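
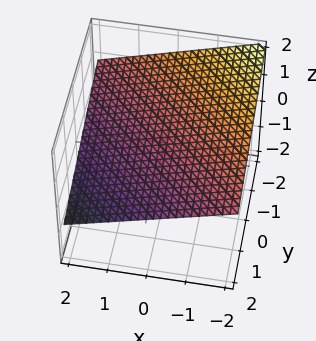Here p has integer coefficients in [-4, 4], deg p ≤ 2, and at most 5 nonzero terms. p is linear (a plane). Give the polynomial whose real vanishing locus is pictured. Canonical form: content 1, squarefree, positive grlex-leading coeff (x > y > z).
x + y + 3*z - 2

1. deg p = 1. Every cross-section is a straight line — this is a plane.
2. Checking where it meets the axes: one x-axis crossing is at x = 2; one y-axis crossing is at y = 2.
3. Solving for integer coefficients yields p as stated.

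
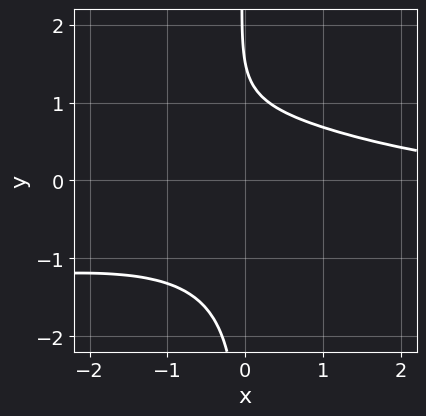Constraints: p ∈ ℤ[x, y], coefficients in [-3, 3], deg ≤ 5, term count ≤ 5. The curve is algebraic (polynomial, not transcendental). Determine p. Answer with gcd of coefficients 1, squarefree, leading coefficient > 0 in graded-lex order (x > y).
3*x*y^3 + x^2*y + 2*y - 3

First, degree: the shape is more complex than any degree-3 curve, so deg p = 4.
Then, from the visible intercepts: it misses every integer gridline on the x-axis.
Finally, fitting integer coefficients to these (and the overall shape) gives p.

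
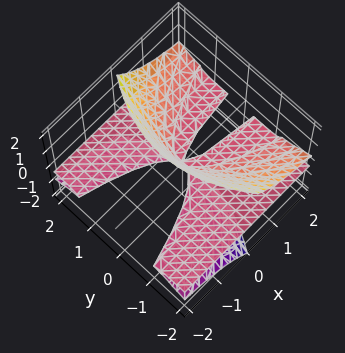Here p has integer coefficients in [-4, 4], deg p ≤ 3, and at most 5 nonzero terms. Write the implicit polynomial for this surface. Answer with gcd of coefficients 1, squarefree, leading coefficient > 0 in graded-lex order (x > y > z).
1. deg p = 3. A generic line meets the surface in up to 3 points.
2. Observable constraints: it crosses the z-axis at the gridline z = 0; every point of the y-axis in the box is on the surface; every point of the x-axis in the box is on the surface.
3. The integer polynomial consistent with all of this is the stated p.

3*x*z^2 - y^2*z + z^3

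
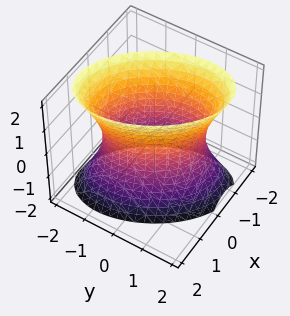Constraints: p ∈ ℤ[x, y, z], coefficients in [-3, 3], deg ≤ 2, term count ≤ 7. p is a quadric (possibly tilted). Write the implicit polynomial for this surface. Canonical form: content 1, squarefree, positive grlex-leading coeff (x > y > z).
First, the degree is 2 — a generic line meets the surface in up to 2 points.
Next, reading off the gridlines: no z-intercept at any integer in the box; among the integer gridlines, it crosses the x-axis at x ∈ {-1, 1}.
Finally, putting this together gives p.

3*x^2 + 2*x*y + 2*y^2 - z^2 - 3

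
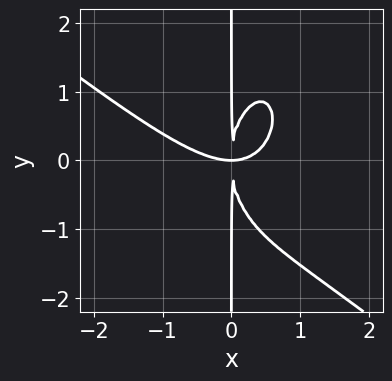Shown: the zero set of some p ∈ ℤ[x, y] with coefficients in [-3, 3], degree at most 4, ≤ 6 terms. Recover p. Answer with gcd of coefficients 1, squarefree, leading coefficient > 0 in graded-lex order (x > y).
First, degree: the shape is more complex than any degree-3 curve, so deg p = 4.
Then, against the integer gridlines: every point of the y-axis in the box is on the curve.
Finally, putting this together gives p.

2*x^4 + 2*x^3*y + x*y^3 - 3*x^2*y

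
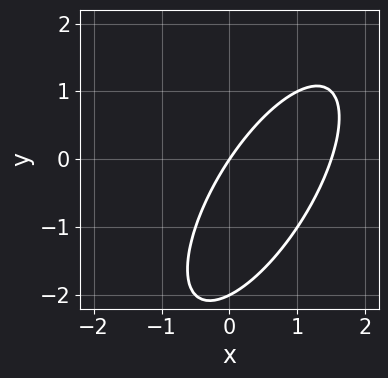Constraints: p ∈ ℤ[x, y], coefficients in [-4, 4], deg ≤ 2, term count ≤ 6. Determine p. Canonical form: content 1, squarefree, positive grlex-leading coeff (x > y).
First, deg p = 2.
Next, against the integer gridlines: the y-axis gridline crossings are at y ∈ {-2, 0}; one x-axis crossing is at x = 0.
Finally, solving for integer coefficients yields p as stated.

2*x^2 - 2*x*y + y^2 - 3*x + 2*y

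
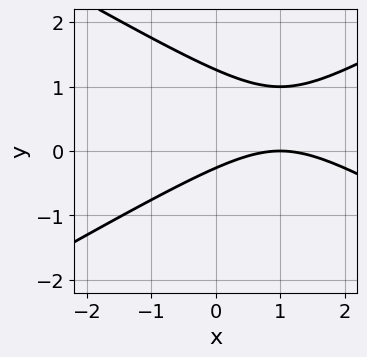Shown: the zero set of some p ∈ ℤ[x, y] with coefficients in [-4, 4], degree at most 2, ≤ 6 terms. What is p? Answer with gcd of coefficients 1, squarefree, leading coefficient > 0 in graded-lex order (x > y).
x^2 - 3*y^2 - 2*x + 3*y + 1

Degree: the shape is more complex than any degree-1 curve, so deg p = 2.
From the visible intercepts: it crosses the x-axis at the gridline x = 1.
Fitting integer coefficients to these (and the overall shape) gives p.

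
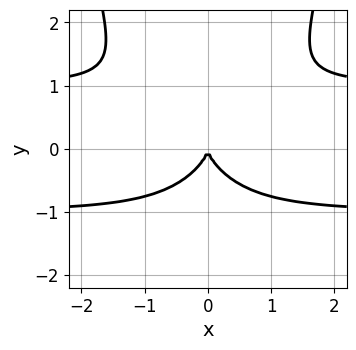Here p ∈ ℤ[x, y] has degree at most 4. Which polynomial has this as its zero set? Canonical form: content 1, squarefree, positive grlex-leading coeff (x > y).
The degree is 4 — no degree-3 curve has this shape.
Symmetries: it's symmetric under x → −x, forcing even powers of x.
Reading off the gridlines: it meets the x-axis at x = 0 (among the integer gridlines); it crosses the y-axis at the gridline y = 0.
The integer polynomial consistent with all of this is the stated p.

x^2*y^2 - y^3 - x^2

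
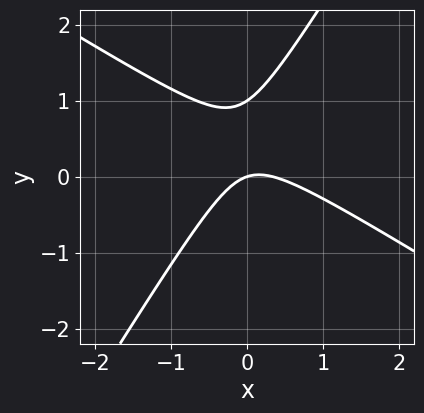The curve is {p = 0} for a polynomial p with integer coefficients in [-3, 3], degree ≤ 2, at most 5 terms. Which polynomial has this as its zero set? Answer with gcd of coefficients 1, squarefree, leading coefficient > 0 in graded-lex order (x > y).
(a) Degree: a generic line meets the curve in up to 2 points, so deg p = 2.
(b) Checking where it meets the axes: the y-axis gridline crossings are at y ∈ {0, 1}; it crosses the x-axis at the gridline x = 0.
(c) Together with the visible shape, these determine p as stated.

3*x^2 + 3*x*y - 3*y^2 - x + 3*y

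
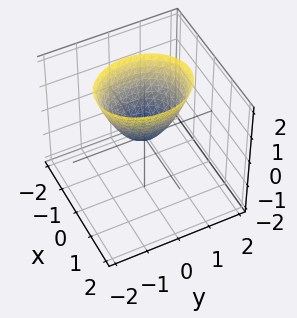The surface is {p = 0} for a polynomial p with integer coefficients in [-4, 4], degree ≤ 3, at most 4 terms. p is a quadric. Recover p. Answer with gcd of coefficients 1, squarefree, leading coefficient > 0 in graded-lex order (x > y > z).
3*x^2 + 2*y^2 - 2*z

First, degree: a paraboloid; a quadric, so deg p = 2.
Then, symmetries: mirror symmetry x ↦ −x ⇒ only even powers of x; mirror symmetry y ↦ −y ⇒ only even powers of y.
Then, checking where it meets the axes: it meets the x-axis at x = 0 (among the integer gridlines); it meets the z-axis at z = 0 (among the integer gridlines); it meets the y-axis at y = 0 (among the integer gridlines).
Finally, these observations pin down the coefficients.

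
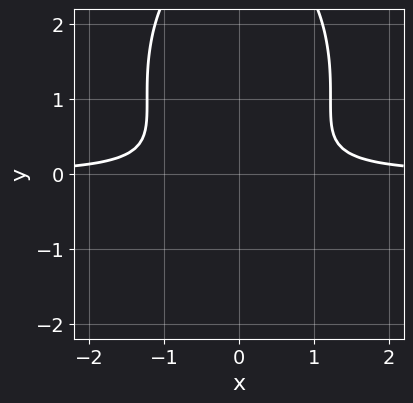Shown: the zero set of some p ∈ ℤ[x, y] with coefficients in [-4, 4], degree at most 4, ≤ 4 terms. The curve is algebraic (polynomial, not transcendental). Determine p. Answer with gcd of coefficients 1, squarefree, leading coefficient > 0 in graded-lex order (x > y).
First, deg p = 3.
Next, symmetries: it's symmetric under x → −x, forcing even powers of x.
Next, observable constraints: the curve avoids every integer y-axis point in the box; it misses every integer gridline on the x-axis.
Finally, putting this together gives p.

2*x^2*y + y^3 - 3*y^2 - 1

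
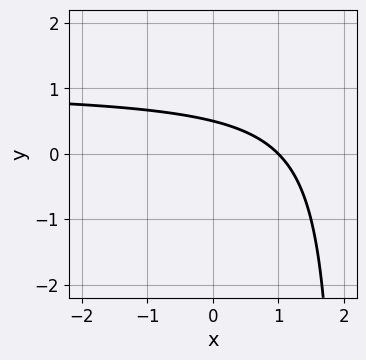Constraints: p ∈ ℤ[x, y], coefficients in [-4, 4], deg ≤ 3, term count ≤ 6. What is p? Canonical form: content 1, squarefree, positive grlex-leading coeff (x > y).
x*y - x - 2*y + 1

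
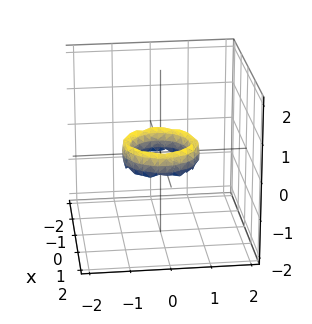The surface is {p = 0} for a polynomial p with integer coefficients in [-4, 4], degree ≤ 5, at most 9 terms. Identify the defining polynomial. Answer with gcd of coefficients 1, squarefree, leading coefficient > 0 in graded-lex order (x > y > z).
2*x^4 + 4*x^2*y^2 + 2*y^4 - 3*x^2 - 3*y^2 + z^2 + 1

deg p = 4. No degree-3 surface has this shape.
Symmetries: every cross-section ⟂ z is a circle, so x, y appear only via x² + y².
Checking where it meets the axes: among the integer gridlines, it crosses the x-axis at x ∈ {-1, 1}; no z-intercept at any integer in the box; a circular section at z = 0 has radius between 0 and 1; the y-axis gridline crossings are at y ∈ {-1, 1}.
Putting this together gives p.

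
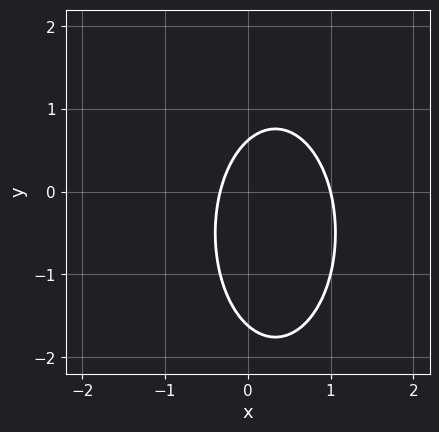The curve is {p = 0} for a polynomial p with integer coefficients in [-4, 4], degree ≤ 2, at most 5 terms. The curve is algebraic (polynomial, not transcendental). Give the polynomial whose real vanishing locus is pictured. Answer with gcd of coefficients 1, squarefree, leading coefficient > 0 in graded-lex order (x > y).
3*x^2 + y^2 - 2*x + y - 1

First, degree: a generic line meets the curve in up to 2 points, so deg p = 2.
Next, from the visible intercepts: it crosses the x-axis at the gridline x = 1.
Finally, these observations pin down the coefficients.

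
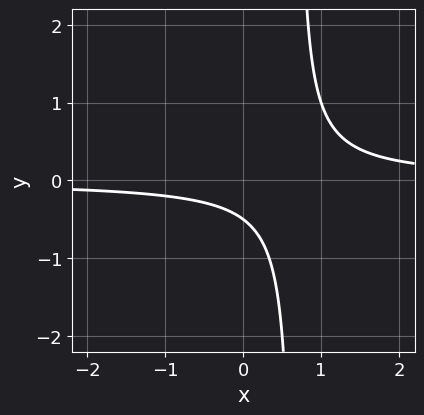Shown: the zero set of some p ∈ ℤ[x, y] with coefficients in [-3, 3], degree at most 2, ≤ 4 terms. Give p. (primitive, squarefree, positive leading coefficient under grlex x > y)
1. deg p = 2. No degree-1 curve has this shape.
2. Reading off the gridlines: it misses every integer gridline on the x-axis.
3. Solving for integer coefficients yields p as stated.

3*x*y - 2*y - 1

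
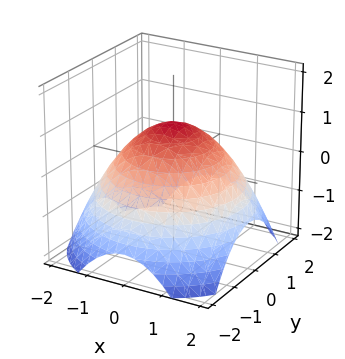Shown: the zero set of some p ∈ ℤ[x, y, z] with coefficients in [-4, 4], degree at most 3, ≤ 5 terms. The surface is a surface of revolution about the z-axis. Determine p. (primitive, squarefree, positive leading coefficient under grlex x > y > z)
The degree is 2 — no degree-1 surface has this shape.
Symmetries: rotational symmetry about the z-axis ⇒ p depends on x, y only through x² + y².
Observable constraints: a circular section at z = 0 has radius between 1 and 2; one z-axis crossing is at z = 1.
Solving for integer coefficients yields p as stated.

x^2 + y^2 + 2*z - 2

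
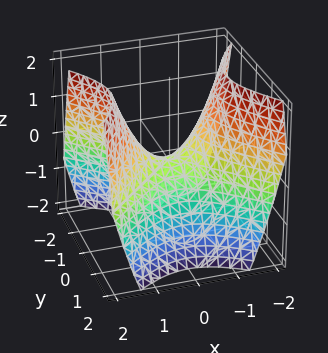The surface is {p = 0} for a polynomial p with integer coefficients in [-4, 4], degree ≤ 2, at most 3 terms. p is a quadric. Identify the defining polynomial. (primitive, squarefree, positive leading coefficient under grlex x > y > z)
x^2 - y^2 - z

1. deg p = 2. A saddle surface; a quadric.
2. Symmetries: the x ↦ −x reflection is a symmetry, so x appears only in even powers; the y ↦ −y reflection is a symmetry, so y appears only in even powers.
3. From the visible intercepts: it crosses the x-axis at the gridline x = 0; one z-axis crossing is at z = 0.
4. Matching integer coefficients to the picture gives p.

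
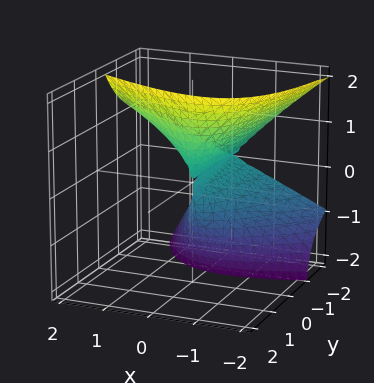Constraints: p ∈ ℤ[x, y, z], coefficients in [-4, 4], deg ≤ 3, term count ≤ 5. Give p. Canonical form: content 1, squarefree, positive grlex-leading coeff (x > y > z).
2*x*y*z + 3*y*z^2 - z^3 + 3*x^2

First, deg p = 3.
Next, checking where it meets the axes: one x-axis crossing is at x = 0; one z-axis crossing is at z = 0; every point of the y-axis in the box is on the surface.
Finally, matching integer coefficients to the picture gives p.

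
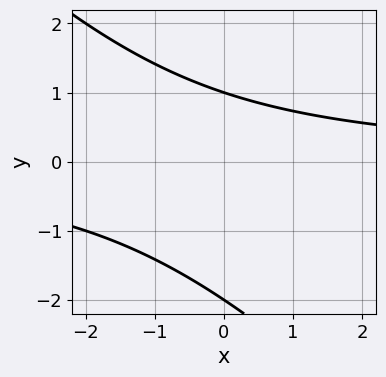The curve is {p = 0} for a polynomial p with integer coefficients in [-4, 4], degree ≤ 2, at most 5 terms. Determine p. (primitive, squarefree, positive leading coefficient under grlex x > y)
x*y + y^2 + y - 2

deg p = 2. A generic line meets the curve in up to 2 points.
From the visible intercepts: it misses every integer gridline on the x-axis; the y-axis gridline crossings are at y ∈ {-2, 1}.
Together with the visible shape, these determine p as stated.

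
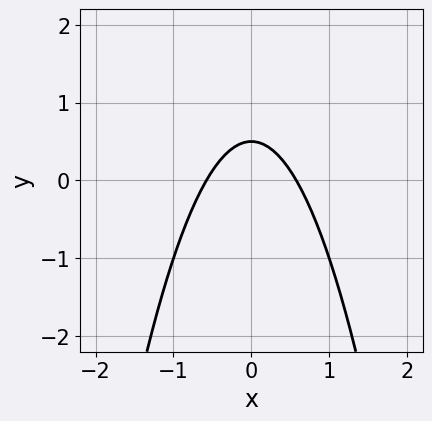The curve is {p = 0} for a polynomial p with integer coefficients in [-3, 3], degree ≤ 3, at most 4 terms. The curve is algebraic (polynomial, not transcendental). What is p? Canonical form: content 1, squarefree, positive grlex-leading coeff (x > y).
The degree is 2 — no degree-1 curve has this shape.
Symmetries: the x ↦ −x reflection is a symmetry, so x appears only in even powers.
Assembling these constraints gives the stated polynomial.

3*x^2 + 2*y - 1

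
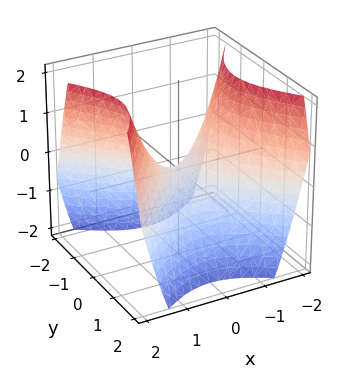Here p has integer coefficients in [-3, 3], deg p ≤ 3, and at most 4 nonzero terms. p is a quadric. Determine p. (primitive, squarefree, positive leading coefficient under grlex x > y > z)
x^2 - y^2 - z

(a) Degree: a hyperbolic paraboloid; a quadric, so deg p = 2.
(b) Symmetries: the x ↦ −x reflection is a symmetry, so x appears only in even powers; it's symmetric under y → −y, forcing even powers of y.
(c) Observable constraints: it meets the y-axis at y = 0 (among the integer gridlines); it meets the x-axis at x = 0 (among the integer gridlines).
(d) Putting this together gives p.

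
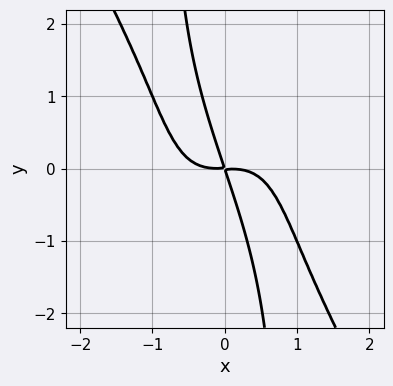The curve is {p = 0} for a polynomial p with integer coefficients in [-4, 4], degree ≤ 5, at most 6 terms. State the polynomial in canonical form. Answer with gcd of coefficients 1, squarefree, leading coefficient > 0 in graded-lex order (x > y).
Degree: no degree-3 curve has this shape, so deg p = 4.
Putting this together gives p.

3*x^4 - x^2*y^2 + 3*x*y + y^2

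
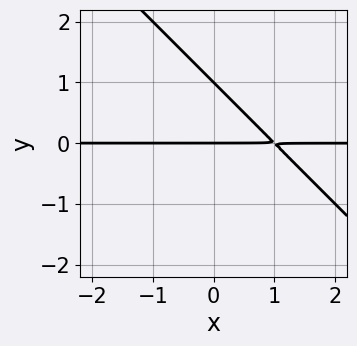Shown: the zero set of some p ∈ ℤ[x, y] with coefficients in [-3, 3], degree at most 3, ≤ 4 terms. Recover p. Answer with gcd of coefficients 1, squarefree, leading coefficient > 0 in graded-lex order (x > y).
(a) deg p = 2. No degree-1 curve has this shape.
(b) Observable constraints: every point of the x-axis in the box is on the curve; the y-axis gridline crossings are at y ∈ {0, 1}.
(c) Fitting integer coefficients to these (and the overall shape) gives p.

x*y + y^2 - y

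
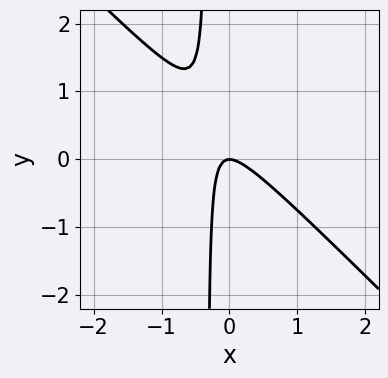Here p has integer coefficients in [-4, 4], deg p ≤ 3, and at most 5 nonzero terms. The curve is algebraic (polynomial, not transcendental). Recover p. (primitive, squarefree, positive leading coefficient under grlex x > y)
(a) The degree is 2 — the shape is more complex than any degree-1 curve.
(b) Checking where it meets the axes: it meets the x-axis at x = 0 (among the integer gridlines); it meets the y-axis at y = 0 (among the integer gridlines).
(c) The integer polynomial consistent with all of this is the stated p.

3*x^2 + 3*x*y + y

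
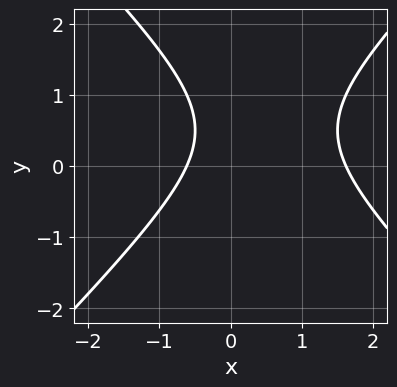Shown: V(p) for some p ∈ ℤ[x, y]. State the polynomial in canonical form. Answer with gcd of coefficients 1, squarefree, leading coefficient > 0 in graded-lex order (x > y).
x^2 - y^2 - x + y - 1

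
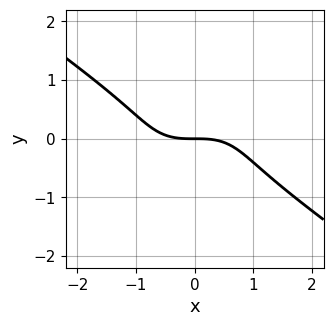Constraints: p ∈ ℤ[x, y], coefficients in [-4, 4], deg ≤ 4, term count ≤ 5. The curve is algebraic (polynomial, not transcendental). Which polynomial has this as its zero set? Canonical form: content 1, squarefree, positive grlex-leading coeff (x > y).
x^3 + 3*y^3 + 2*y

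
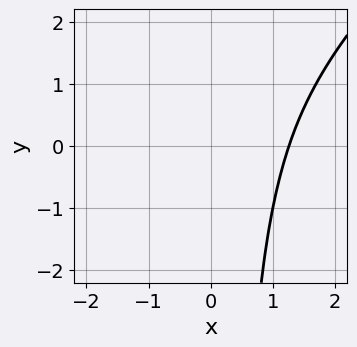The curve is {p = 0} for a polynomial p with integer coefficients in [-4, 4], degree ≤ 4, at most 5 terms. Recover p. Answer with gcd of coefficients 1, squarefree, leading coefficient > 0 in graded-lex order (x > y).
x^3 - x^2*y - 2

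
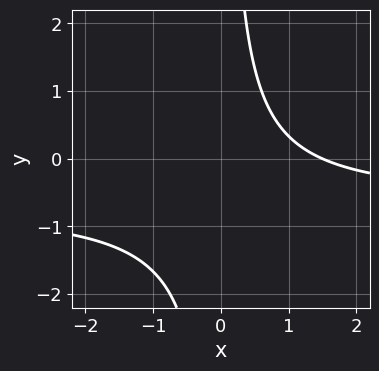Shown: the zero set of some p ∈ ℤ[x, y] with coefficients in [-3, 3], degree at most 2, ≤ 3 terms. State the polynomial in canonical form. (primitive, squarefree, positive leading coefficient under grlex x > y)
3*x*y + 2*x - 3

The degree is 2 — no degree-1 curve has this shape.
Reading off the gridlines: no y-intercept at any integer in the box.
Putting this together gives p.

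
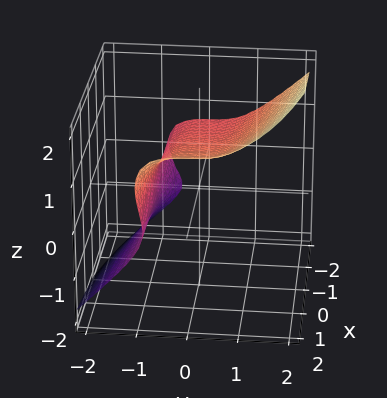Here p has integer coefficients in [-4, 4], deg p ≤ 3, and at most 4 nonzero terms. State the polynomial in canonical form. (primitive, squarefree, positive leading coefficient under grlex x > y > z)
1. Degree: a generic line meets the surface in up to 3 points, so deg p = 3.
2. Reading off the gridlines: no x-intercept at any integer in the box.
3. Assembling these constraints gives the stated polynomial.

2*x*z^2 + 3*y^3 - 3*z^3 + 2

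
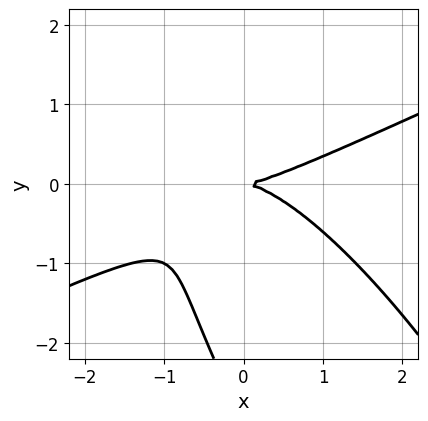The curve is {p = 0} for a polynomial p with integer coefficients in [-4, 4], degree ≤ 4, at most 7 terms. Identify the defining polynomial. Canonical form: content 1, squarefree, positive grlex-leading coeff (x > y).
(a) deg p = 3. No degree-2 curve has this shape.
(b) From the visible intercepts: it meets the y-axis at y = 0 (among the integer gridlines); it crosses the x-axis at the gridline x = 0.
(c) Assembling these constraints gives the stated polynomial.

x^3 - x^2*y - 2*x*y^2 - y^3 - 3*y^2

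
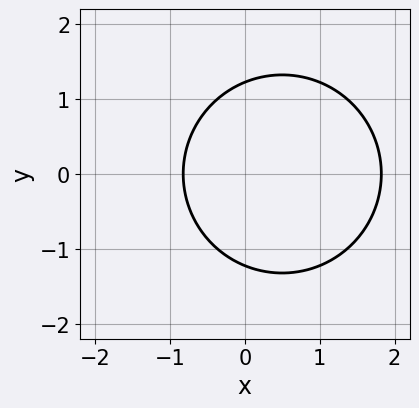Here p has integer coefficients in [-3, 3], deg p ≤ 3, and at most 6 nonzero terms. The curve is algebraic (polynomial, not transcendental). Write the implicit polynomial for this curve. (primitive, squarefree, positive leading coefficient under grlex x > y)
(a) deg p = 2.
(b) Symmetries: the y ↦ −y reflection is a symmetry, so y appears only in even powers.
(c) Together with the visible shape, these determine p as stated.

2*x^2 + 2*y^2 - 2*x - 3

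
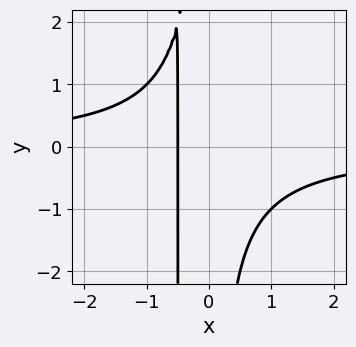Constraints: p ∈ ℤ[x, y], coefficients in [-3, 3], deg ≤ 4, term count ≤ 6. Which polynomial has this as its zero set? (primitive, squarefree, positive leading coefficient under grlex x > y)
(a) Degree: a generic line meets the curve in up to 3 points, so deg p = 3.
(b) From the axis intercepts and sections: no y-intercept at any integer in the box.
(c) Putting this together gives p.

2*x^2*y + x*y + 2*x + 1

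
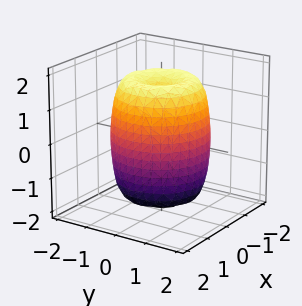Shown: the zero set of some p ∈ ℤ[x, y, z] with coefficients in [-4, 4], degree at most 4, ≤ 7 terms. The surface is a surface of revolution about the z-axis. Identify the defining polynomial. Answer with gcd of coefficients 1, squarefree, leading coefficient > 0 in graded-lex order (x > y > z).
1. deg p = 4. A generic line meets the surface in up to 4 points.
2. Symmetry: the z-axis is an axis of rotation, so x and y enter only as x² + y².
3. From the axis intercepts and sections: a circular section at z = -1 has radius between 1 and 2.
4. Together with the visible shape, these determine p as stated.

2*x^4 + 4*x^2*y^2 + 2*y^4 - 3*x^2 - 3*y^2 + z^2 - 2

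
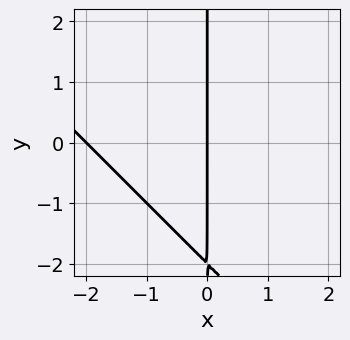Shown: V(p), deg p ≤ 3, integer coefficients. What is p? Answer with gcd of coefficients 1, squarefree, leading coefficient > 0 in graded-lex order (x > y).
x^2 + x*y + 2*x

(a) deg p = 2.
(b) Checking where it meets the axes: every point of the y-axis in the box is on the curve; among the integer gridlines, it crosses the x-axis at x ∈ {-2, 0}.
(c) Assembling these constraints gives the stated polynomial.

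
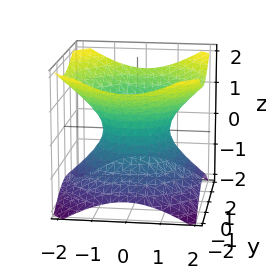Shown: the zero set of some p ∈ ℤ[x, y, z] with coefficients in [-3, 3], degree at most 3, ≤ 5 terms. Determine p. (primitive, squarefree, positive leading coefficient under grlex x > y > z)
deg p = 2. An hourglass — one-sheet hyperboloid; a quadric.
Symmetries: the z ↦ −z reflection is a symmetry, so z appears only in even powers; rotational symmetry about the z-axis ⇒ p depends on x, y only through x² + y².
From the visible intercepts: no z-intercept at any integer in the box; among the integer gridlines, it crosses the y-axis at y ∈ {-1, 1}; a circular section at z = 0 has radius exactly 1.
These observations pin down the coefficients. Check: (-1, 0, 0) on the x-axis lies on the surface, and p(-1, 0, 0) = 0. ✓

2*x^2 + 2*y^2 - 3*z^2 - 2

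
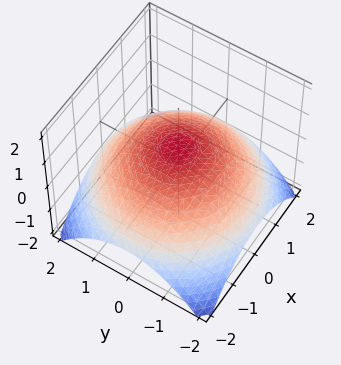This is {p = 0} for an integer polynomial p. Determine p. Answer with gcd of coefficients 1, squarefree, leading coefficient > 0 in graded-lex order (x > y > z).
x^2 + y^2 + 3*z - 2

deg p = 2.
By symmetry, the z-axis is an axis of rotation, so x and y enter only as x² + y².
Against the integer gridlines: a circular section at z = 0 has radius between 1 and 2.
Fitting integer coefficients to these (and the overall shape) gives p.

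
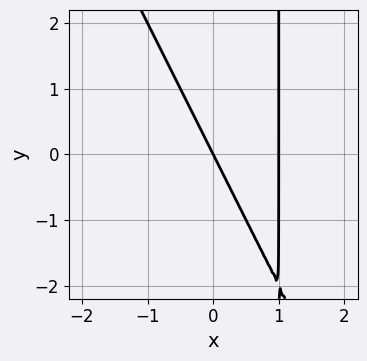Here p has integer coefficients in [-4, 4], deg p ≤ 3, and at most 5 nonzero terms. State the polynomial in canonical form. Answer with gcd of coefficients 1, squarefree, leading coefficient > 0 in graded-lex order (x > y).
2*x^2 + x*y - 2*x - y

deg p = 2. No degree-1 curve has this shape.
Reading off the gridlines: among the integer gridlines, it crosses the x-axis at x ∈ {0, 1}; it meets the y-axis at y = 0 (among the integer gridlines).
Assembling these constraints gives the stated polynomial.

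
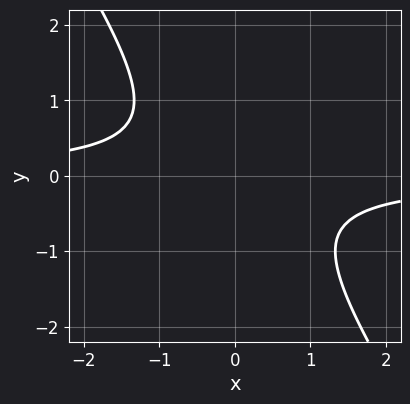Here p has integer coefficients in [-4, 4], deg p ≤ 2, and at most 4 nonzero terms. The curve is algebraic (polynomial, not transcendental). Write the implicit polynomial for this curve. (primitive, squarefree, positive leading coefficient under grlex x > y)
3*x*y + 2*y^2 + 2

The degree is 2 — a generic line meets the curve in up to 2 points.
Against the integer gridlines: it misses every integer gridline on the y-axis; the curve avoids every integer x-axis point in the box.
Putting this together gives p.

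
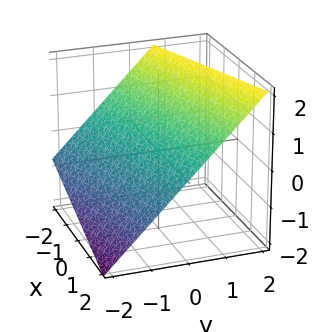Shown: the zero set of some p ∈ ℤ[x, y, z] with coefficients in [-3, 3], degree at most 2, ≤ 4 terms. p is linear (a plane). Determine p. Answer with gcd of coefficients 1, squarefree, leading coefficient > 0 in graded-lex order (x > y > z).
x - 3*y + 3*z - 2

1. deg p = 1. The surface is flat (a plane).
2. From the axis intercepts and sections: it crosses the x-axis at the gridline x = 2.
3. Matching integer coefficients to the picture gives p.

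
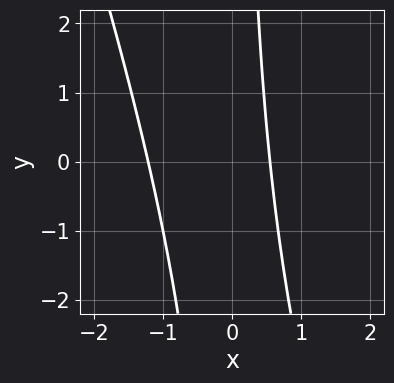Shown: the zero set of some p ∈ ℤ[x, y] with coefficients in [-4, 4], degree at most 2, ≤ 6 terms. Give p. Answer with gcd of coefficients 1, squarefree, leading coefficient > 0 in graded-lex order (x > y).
(a) Degree: a generic line meets the curve in up to 2 points, so deg p = 2.
(b) Reading off the gridlines: it misses every integer gridline on the y-axis.
(c) These observations pin down the coefficients.

3*x^2 + x*y + 2*x - 2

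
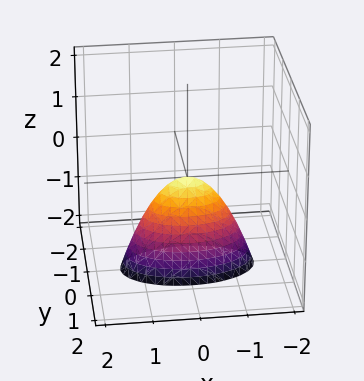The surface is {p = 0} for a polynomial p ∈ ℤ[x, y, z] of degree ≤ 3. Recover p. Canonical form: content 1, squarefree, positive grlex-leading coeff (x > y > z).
x^2 + 3*y^2 + z

deg p = 2. A single bowl opening along one axis; a quadric.
Symmetries: mirror symmetry x ↦ −x ⇒ only even powers of x; it's symmetric under y → −y, forcing even powers of y.
Against the integer gridlines: it crosses the z-axis at the gridline z = 0; one y-axis crossing is at y = 0; it meets the x-axis at x = 0 (among the integer gridlines).
Fitting integer coefficients to these (and the overall shape) gives p.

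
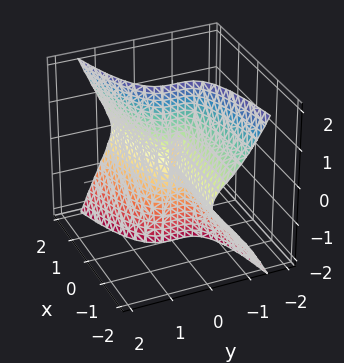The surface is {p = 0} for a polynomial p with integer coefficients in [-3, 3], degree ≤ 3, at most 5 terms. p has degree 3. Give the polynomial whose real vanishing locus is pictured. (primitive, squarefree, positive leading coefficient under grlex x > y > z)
x*z^2 - 3*y^3 + x*y - y^2

First, degree: the shape is more complex than any degree-2 surface, so deg p = 3.
Then, from the visible intercepts: the visible x-axis segment lies entirely on the surface; every point of the z-axis in the box is on the surface.
Finally, solving for integer coefficients yields p as stated.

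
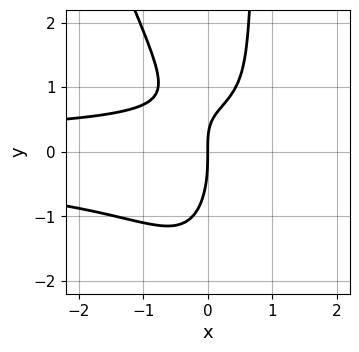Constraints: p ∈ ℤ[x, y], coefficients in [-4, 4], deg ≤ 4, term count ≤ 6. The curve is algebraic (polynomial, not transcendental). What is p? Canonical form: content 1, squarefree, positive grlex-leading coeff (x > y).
(a) deg p = 4. A generic line meets the curve in up to 4 points.
(b) From the visible intercepts: it crosses the x-axis at the gridline x = 0; one y-axis crossing is at y = 0.
(c) The integer polynomial consistent with all of this is the stated p.

3*x^2*y^2 + x*y^3 - y^3 - 3*x*y + 3*x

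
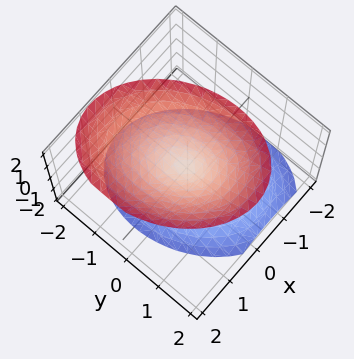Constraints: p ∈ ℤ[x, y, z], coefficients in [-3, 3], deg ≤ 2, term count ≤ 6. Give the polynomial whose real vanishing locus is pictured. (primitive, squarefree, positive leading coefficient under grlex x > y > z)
(a) I count 2 distinct pieces. They look like related sheets of one shape, so recover p as a whole.
(b) Degree: no degree-1 surface has this shape, so deg p = 2.
(c) From the visible intercepts: it meets the x-axis at x = 0 (among the integer gridlines); it crosses the y-axis at the gridline y = 0.
(d) Matching integer coefficients to the picture gives p.

3*x^2 + x*y - x*z + 2*y^2 - 2*z^2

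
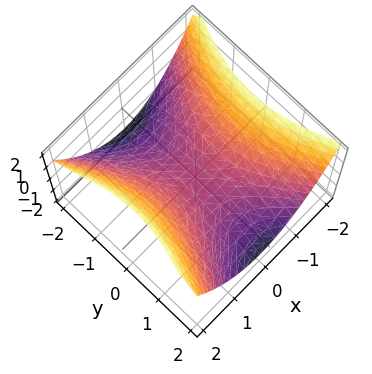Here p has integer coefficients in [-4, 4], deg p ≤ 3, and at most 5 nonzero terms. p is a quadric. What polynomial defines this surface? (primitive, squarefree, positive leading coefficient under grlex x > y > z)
2*x^2 - y^2 - 3*z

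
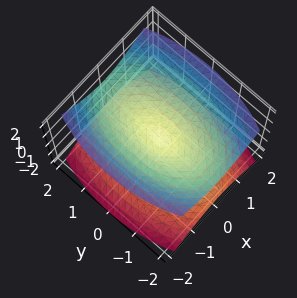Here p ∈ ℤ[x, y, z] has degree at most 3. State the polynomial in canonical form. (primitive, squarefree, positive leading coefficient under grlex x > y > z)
3*x^2 + y^2 - 3*z^2

(a) I count 2 distinct pieces.
(b) The degree is 2 — two nappes meeting at a single point; a quadric.
(c) Symmetries: the y ↦ −y reflection is a symmetry, so y appears only in even powers; mirror symmetry z ↦ −z ⇒ only even powers of z; mirror symmetry x ↦ −x ⇒ only even powers of x.
(d) From the axis intercepts and sections: it meets the x-axis at x = 0 (among the integer gridlines); it meets the z-axis at z = 0 (among the integer gridlines).
(e) Solving for integer coefficients yields p as stated.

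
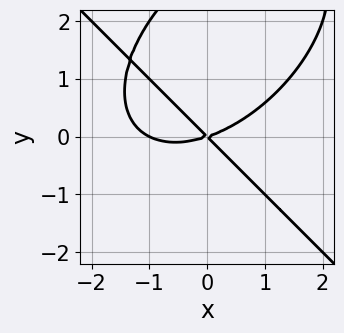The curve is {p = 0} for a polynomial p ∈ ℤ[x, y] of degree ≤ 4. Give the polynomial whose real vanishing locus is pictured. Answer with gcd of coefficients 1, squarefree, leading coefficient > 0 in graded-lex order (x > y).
(a) The degree is 3 — no degree-2 curve has this shape.
(b) Reading off the gridlines: the x-axis gridline crossings are at x ∈ {-1, 0}; one y-axis crossing is at y = 0.
(c) Fitting integer coefficients to these (and the overall shape) gives p.

x^3 + y^3 + x^2 - 2*x*y - 3*y^2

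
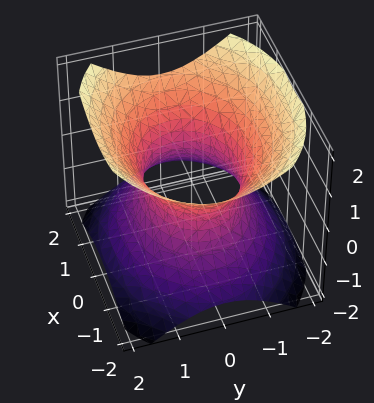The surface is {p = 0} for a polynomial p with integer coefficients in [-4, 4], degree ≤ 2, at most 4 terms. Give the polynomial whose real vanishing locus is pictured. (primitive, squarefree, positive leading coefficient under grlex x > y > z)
1. Degree: an hourglass — one-sheet hyperboloid; a quadric, so deg p = 2.
2. Symmetries: mirror symmetry x ↦ −x ⇒ only even powers of x; it's symmetric under z → −z, forcing even powers of z; mirror symmetry y ↦ −y ⇒ only even powers of y.
3. Reading off the gridlines: the y-axis gridline crossings are at y ∈ {-1, 1}; no z-intercept at any integer in the box.
4. Solving for integer coefficients yields p as stated.

2*x^2 + 3*y^2 - 3*z^2 - 3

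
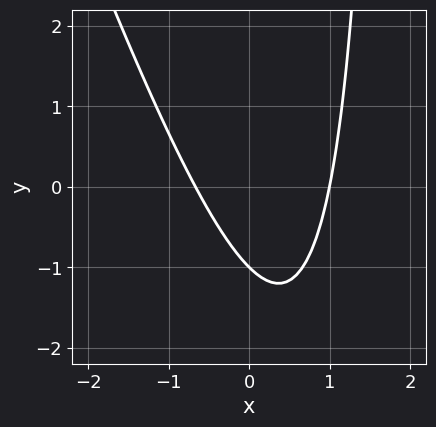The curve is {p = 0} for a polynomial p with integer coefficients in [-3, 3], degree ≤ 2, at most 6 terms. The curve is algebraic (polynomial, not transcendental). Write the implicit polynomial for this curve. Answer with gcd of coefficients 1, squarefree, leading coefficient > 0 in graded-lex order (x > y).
The degree is 2 — no degree-1 curve has this shape.
Reading off the gridlines: it meets the x-axis at x = 1 (among the integer gridlines); one y-axis crossing is at y = -1.
Together with the visible shape, these determine p as stated.

3*x^2 + x*y - x - 2*y - 2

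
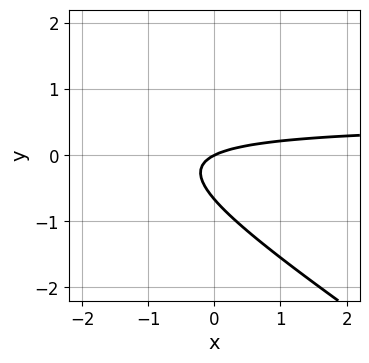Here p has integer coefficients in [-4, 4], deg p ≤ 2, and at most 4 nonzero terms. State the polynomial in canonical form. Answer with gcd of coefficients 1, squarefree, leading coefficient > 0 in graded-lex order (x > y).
deg p = 2. The shape is more complex than any degree-1 curve.
Against the integer gridlines: it meets the x-axis at x = 0 (among the integer gridlines); one y-axis crossing is at y = 0.
Putting this together gives p.

2*x*y + 3*y^2 - x + 2*y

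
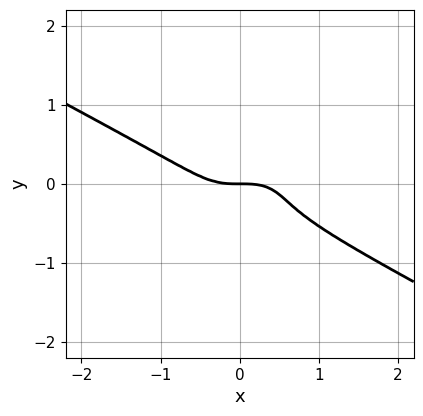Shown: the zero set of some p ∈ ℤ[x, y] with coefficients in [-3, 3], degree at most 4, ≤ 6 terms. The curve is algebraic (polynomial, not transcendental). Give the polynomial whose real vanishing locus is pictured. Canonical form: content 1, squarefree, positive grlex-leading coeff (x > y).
x^3 - 2*x*y^2 + 3*y^3 + 2*y^2 + y

Degree: the shape is more complex than any degree-2 curve, so deg p = 3.
Checking where it meets the axes: it crosses the y-axis at the gridline y = 0; it meets the x-axis at x = 0 (among the integer gridlines).
Fitting integer coefficients to these (and the overall shape) gives p.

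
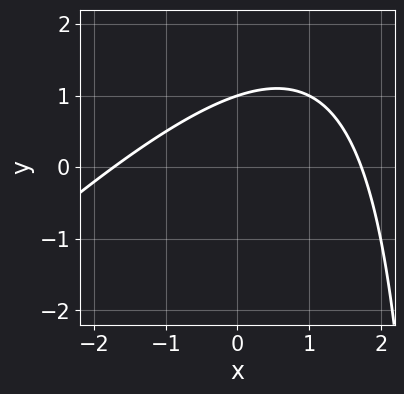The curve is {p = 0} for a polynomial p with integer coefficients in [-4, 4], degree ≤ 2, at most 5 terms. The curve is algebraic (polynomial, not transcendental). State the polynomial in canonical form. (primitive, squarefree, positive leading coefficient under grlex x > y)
x^2 - x*y + 3*y - 3

First, the degree is 2 — a generic line meets the curve in up to 2 points.
Next, checking where it meets the axes: it crosses the y-axis at the gridline y = 1.
Finally, matching integer coefficients to the picture gives p.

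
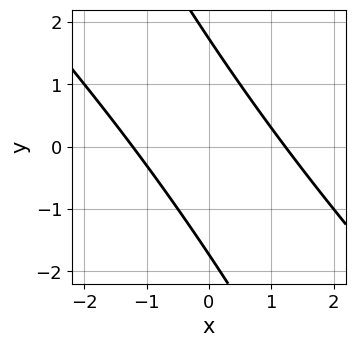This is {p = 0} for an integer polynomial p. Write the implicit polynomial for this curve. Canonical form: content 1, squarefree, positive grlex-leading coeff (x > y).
2*x^2 + 3*x*y + y^2 - 3

(a) The degree is 2 — no degree-1 curve has this shape.
(b) The integer polynomial consistent with all of this is the stated p.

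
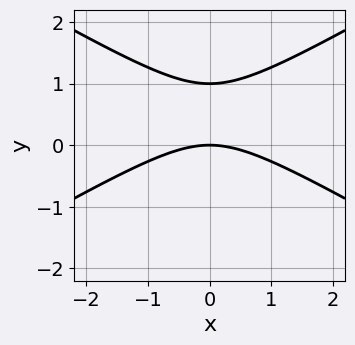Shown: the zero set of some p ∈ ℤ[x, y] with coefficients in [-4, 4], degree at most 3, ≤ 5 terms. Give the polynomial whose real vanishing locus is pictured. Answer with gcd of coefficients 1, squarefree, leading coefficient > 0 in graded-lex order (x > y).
x^2 - 3*y^2 + 3*y

First, degree: no degree-1 curve has this shape, so deg p = 2.
Next, symmetries: mirror symmetry x ↦ −x ⇒ only even powers of x.
Next, observable constraints: it meets the x-axis at x = 0 (among the integer gridlines); among the integer gridlines, it crosses the y-axis at y ∈ {0, 1}.
Finally, putting this together gives p.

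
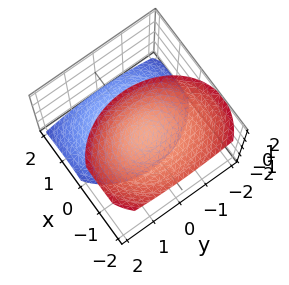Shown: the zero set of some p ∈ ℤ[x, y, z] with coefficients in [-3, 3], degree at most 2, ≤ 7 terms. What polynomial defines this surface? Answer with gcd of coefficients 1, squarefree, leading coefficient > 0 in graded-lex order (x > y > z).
There are 2 components.
deg p = 2.
Against the integer gridlines: it misses every integer gridline on the y-axis; the z-axis gridline crossings are at z ∈ {-1, 1}; it misses every integer gridline on the x-axis.
These observations pin down the coefficients.

3*x^2 + 3*x*z + 2*y^2 - 2*z^2 + 2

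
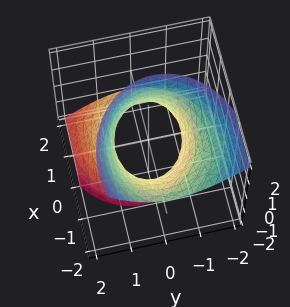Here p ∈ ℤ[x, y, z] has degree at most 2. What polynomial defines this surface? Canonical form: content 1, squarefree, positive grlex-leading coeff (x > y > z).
deg p = 2. No degree-1 surface has this shape.
Against the integer gridlines: the y-axis gridline crossings are at y ∈ {-1, 1}; it misses every integer gridline on the z-axis.
The integer polynomial consistent with all of this is the stated p.

2*x^2 + 3*x*z + 3*y^2 + y*z - z^2 - 3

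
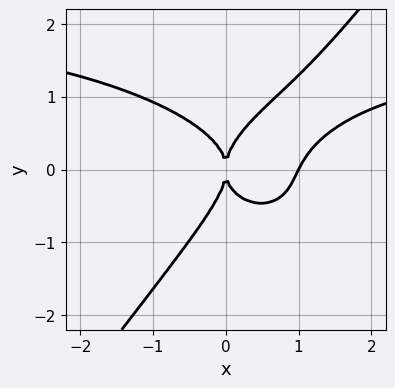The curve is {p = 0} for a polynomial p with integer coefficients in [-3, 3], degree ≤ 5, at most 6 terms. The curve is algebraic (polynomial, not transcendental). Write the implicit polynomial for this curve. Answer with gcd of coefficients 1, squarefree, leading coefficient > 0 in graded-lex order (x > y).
First, deg p = 4.
Then, from the visible intercepts: among the integer gridlines, it crosses the x-axis at x ∈ {0, 1}; it crosses the y-axis at the gridline y = 0.
Finally, together with the visible shape, these determine p as stated.

x^3*y + 2*x*y^3 - 2*y^4 - 2*x^3 + 2*x^2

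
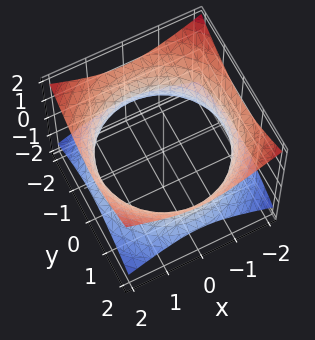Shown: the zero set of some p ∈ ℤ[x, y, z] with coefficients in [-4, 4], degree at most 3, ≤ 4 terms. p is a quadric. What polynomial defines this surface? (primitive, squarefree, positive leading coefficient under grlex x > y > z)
First, deg p = 2.
Then, symmetries: it's symmetric under z → −z, forcing even powers of z; rotational symmetry about the z-axis ⇒ p depends on x, y only through x² + y².
Next, against the integer gridlines: a circular section at z = 0 has radius between 1 and 2; the surface avoids every integer z-axis point in the box.
Finally, the integer polynomial consistent with all of this is the stated p.

x^2 + y^2 - 2*z^2 - 3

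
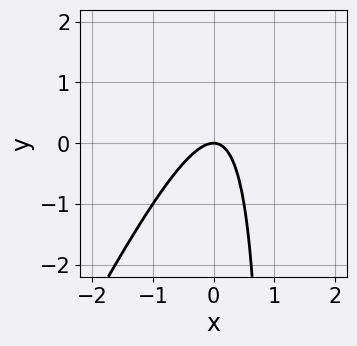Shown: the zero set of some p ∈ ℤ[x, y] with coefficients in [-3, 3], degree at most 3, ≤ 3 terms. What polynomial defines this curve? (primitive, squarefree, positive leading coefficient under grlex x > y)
The degree is 2 — a generic line meets the curve in up to 2 points.
Observable constraints: it crosses the x-axis at the gridline x = 0; one y-axis crossing is at y = 0.
Fitting integer coefficients to these (and the overall shape) gives p.

2*x^2 - x*y + y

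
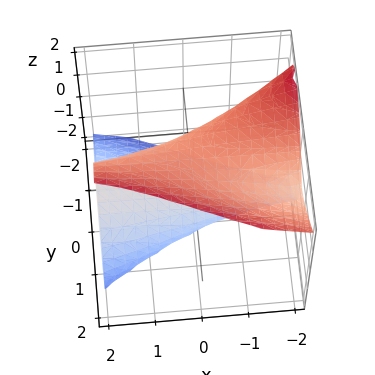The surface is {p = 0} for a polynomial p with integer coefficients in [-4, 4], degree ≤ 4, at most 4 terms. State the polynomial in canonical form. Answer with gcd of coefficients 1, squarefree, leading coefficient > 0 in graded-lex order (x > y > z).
3*x*y*z + 3*y^3 - 2*z^3 + 3*z

1. Degree: no degree-2 surface has this shape, so deg p = 3.
2. Checking where it meets the axes: it crosses the y-axis at the gridline y = 0; it meets the z-axis at z = 0 (among the integer gridlines).
3. Fitting integer coefficients to these (and the overall shape) gives p.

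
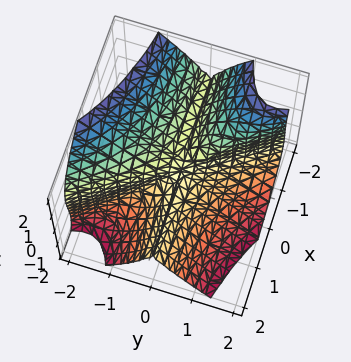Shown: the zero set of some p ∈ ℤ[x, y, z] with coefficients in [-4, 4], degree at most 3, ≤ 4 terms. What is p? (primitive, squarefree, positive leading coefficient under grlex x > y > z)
3*x*y^2 + 2*y^3 - y*z^2 + z^3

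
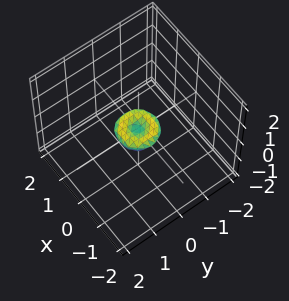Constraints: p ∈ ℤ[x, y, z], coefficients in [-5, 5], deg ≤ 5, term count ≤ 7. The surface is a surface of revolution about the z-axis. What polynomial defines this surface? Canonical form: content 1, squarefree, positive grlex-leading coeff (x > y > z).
2*x^4 + 4*x^2*y^2 + 2*y^4 - x^2 - y^2 + 3*z^2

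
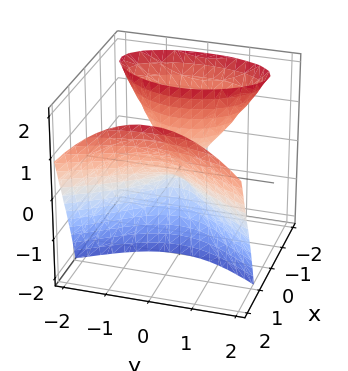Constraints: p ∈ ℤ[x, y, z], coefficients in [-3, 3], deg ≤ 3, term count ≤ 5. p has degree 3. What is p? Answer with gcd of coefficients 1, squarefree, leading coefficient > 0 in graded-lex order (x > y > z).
First, I count 2 distinct pieces.
Then, deg p = 3.
Next, observable constraints: the visible z-axis segment lies entirely on the surface; it crosses the y-axis at the gridline y = 0; it meets the x-axis at x = 0 (among the integer gridlines).
Finally, together with the visible shape, these determine p as stated.

x^3 - 2*x*z - y^2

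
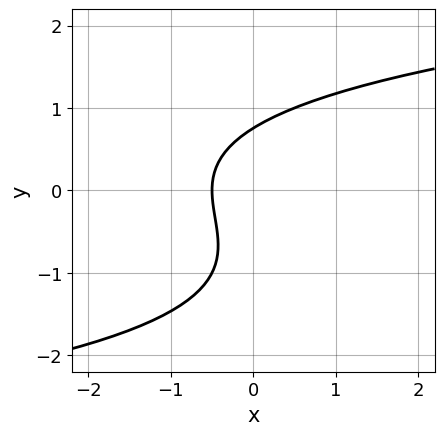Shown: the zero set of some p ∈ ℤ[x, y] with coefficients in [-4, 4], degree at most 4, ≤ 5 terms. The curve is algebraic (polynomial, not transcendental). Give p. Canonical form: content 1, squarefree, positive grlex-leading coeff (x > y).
Degree: a generic line meets the curve in up to 3 points, so deg p = 3.
Putting this together gives p.

y^3 + y^2 - 2*x - 1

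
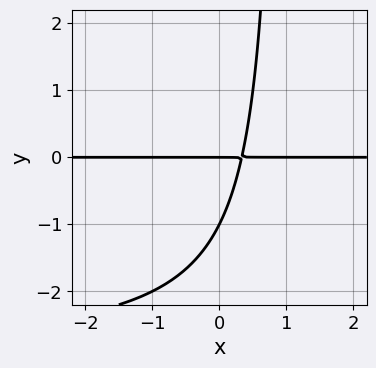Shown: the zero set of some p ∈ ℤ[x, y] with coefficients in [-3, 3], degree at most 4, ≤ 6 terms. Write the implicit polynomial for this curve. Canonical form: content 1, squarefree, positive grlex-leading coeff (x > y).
x*y^2 + 3*x*y - y^2 - y

Degree: a generic line meets the curve in up to 3 points, so deg p = 3.
Reading off the gridlines: the visible x-axis segment lies entirely on the curve; among the integer gridlines, it crosses the y-axis at y ∈ {-1, 0}.
Fitting integer coefficients to these (and the overall shape) gives p.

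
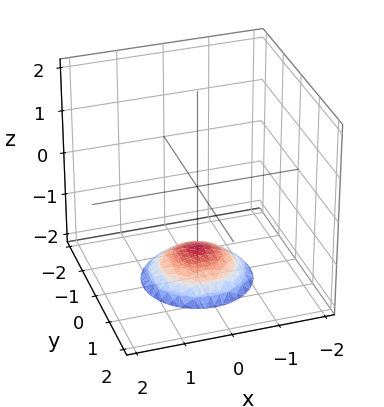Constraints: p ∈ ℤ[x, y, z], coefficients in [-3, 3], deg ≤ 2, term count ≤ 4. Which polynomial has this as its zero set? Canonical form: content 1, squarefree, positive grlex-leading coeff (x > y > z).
1. The degree is 2 — a generic line meets the surface in up to 2 points.
2. By symmetry, the z-axis is an axis of rotation, so x and y enter only as x² + y².
3. Reading off the gridlines: no x-intercept at any integer in the box; the surface avoids every integer y-axis point in the box; a circular section at z = -2 has radius exactly 1.
4. These observations pin down the coefficients.

x^2 + y^2 + 2*z + 3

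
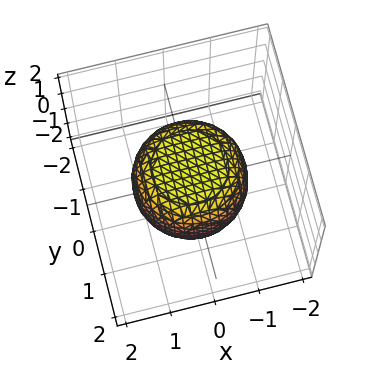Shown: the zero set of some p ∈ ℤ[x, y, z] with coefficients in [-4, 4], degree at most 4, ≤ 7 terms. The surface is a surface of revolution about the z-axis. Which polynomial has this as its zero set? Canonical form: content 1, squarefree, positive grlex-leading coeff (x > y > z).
2*x^4 + 4*x^2*y^2 + 2*y^4 - x^2 - y^2 + 3*z^2 - 3

First, degree: no degree-3 surface has this shape, so deg p = 4.
Then, symmetries: every cross-section ⟂ z is a circle, so x, y appear only via x² + y².
Next, against the integer gridlines: a circular section at z = 1 has radius between 0 and 1; the z-axis gridline crossings are at z ∈ {-1, 1}.
Finally, the integer polynomial consistent with all of this is the stated p.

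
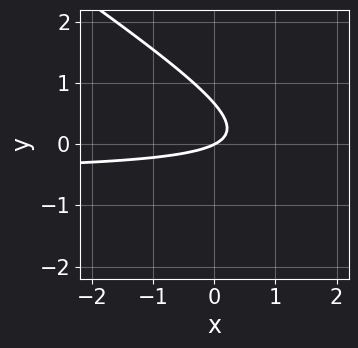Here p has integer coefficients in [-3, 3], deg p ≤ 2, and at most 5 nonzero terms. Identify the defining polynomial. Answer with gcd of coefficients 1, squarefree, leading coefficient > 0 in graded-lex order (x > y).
2*x*y + 3*y^2 + x - 2*y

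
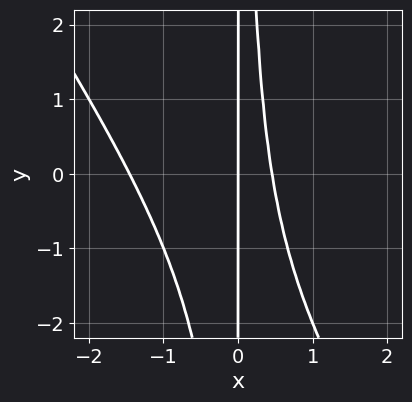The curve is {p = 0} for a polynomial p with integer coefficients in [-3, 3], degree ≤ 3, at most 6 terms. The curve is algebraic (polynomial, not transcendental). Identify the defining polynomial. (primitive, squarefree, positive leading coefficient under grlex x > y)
3*x^3 + 2*x^2*y + 3*x^2 - 2*x

First, the degree is 3 — the shape is more complex than any degree-2 curve.
Next, observable constraints: every point of the y-axis in the box is on the curve; it meets the x-axis at x = 0 (among the integer gridlines).
Finally, matching integer coefficients to the picture gives p.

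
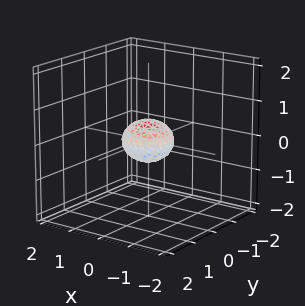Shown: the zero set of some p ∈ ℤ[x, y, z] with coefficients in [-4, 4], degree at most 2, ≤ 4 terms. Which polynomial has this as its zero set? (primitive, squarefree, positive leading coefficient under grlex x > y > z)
2*x^2 + 2*y^2 + 3*z^2 - 1

(a) deg p = 2. A closed, bounded, convex surface; a quadric.
(b) Symmetries: mirror symmetry z ↦ −z ⇒ only even powers of z; every cross-section ⟂ z is a circle, so x, y appear only via x² + y².
(c) From the visible intercepts: a circular section at z = 0 has radius between 0 and 1.
(d) The integer polynomial consistent with all of this is the stated p.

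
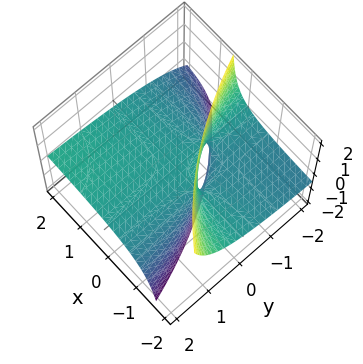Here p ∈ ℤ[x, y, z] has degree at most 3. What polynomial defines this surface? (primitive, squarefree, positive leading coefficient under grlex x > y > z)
1. Degree: no degree-1 surface has this shape, so deg p = 2.
2. Reading off the gridlines: it crosses the z-axis at the gridline z = 0; every point of the x-axis in the box is on the surface; every point of the y-axis in the box is on the surface.
3. These observations pin down the coefficients.

x*y - 3*x*z - 2*y*z - 2*z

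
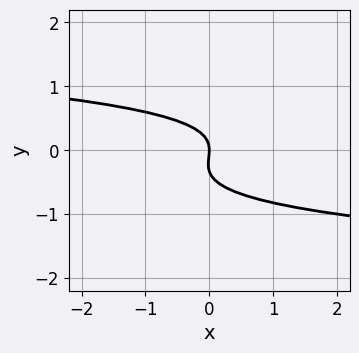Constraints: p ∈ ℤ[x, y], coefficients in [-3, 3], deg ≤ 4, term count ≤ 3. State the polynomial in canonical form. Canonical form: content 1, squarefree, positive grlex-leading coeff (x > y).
(a) deg p = 3. A generic line meets the curve in up to 3 points.
(b) From the axis intercepts and sections: it crosses the x-axis at the gridline x = 0; one y-axis crossing is at y = 0.
(c) Together with the visible shape, these determine p as stated.

3*y^3 + y^2 + x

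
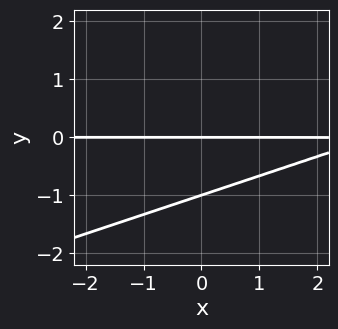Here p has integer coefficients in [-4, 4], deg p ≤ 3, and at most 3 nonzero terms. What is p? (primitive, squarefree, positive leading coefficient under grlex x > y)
x*y - 3*y^2 - 3*y

First, deg p = 2. The shape is more complex than any degree-1 curve.
Next, observable constraints: the visible x-axis segment lies entirely on the curve; among the integer gridlines, it crosses the y-axis at y ∈ {-1, 0}.
Finally, assembling these constraints gives the stated polynomial.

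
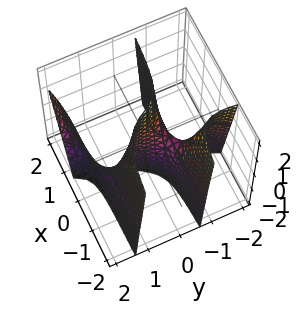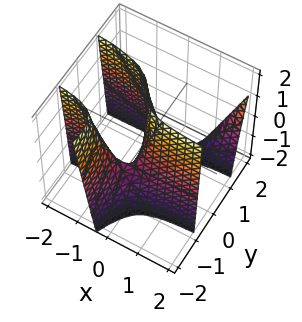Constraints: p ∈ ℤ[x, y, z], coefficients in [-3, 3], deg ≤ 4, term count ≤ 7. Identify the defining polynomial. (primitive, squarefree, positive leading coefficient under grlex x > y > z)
Degree: a generic line meets the surface in up to 3 points, so deg p = 3.
Observable constraints: every point of the z-axis in the box is on the surface; it meets the y-axis at y = 0 (among the integer gridlines); one x-axis crossing is at x = 0.
Solving for integer coefficients yields p as stated.

3*x*y^2 - y^3 - 2*x*y - y*z - 3*x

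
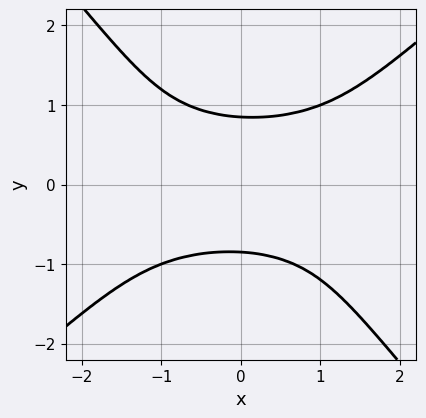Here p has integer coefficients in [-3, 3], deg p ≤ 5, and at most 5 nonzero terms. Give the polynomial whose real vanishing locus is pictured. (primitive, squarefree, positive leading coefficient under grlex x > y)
(a) deg p = 4. A generic line meets the curve in up to 4 points.
(b) Observable constraints: the curve avoids every integer x-axis point in the box.
(c) The integer polynomial consistent with all of this is the stated p.

3*x^2*y^2 - x*y^3 - 3*y^4 - 2*y^2 + 3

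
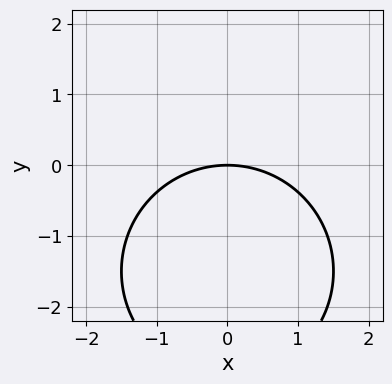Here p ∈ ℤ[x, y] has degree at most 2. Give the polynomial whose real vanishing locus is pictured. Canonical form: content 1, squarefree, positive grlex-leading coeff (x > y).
deg p = 2. No degree-1 curve has this shape.
Symmetries: it's symmetric under x → −x, forcing even powers of x.
From the visible intercepts: one y-axis crossing is at y = 0; it meets the x-axis at x = 0 (among the integer gridlines).
Assembling these constraints gives the stated polynomial.

x^2 + y^2 + 3*y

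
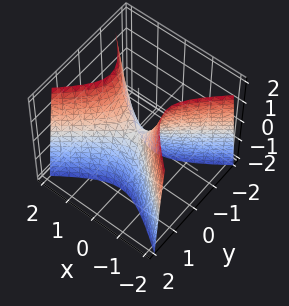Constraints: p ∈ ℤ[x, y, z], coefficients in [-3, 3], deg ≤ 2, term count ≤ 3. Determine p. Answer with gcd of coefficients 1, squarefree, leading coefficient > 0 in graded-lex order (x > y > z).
1. Degree: a saddle surface; a quadric, so deg p = 2.
2. Symmetries: mirror symmetry y ↦ −y ⇒ only even powers of y; the x ↦ −x reflection is a symmetry, so x appears only in even powers.
3. Against the integer gridlines: it meets the z-axis at z = 0 (among the integer gridlines); it meets the y-axis at y = 0 (among the integer gridlines).
4. Fitting integer coefficients to these (and the overall shape) gives p.

2*x^2 - 3*y^2 - z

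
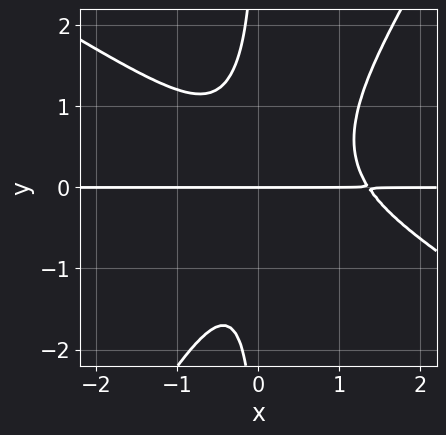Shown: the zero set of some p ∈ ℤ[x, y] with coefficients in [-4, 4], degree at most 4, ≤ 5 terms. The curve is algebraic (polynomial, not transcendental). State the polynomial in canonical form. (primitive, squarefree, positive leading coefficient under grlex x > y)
3*x^3*y + 3*x^2*y^2 - 3*x*y^3 - 3*x^2*y - 2*y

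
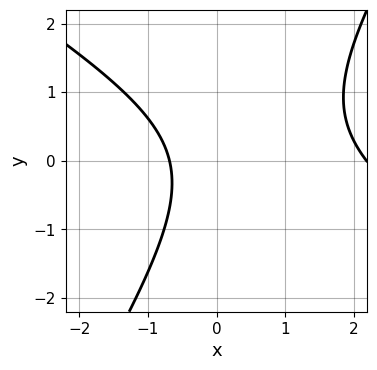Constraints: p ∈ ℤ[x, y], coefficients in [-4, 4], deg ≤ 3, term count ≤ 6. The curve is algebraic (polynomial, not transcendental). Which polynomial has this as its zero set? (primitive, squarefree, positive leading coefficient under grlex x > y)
2*x^2 + 2*x*y - 2*y^2 - 3*x - 3

(a) The degree is 2 — no degree-1 curve has this shape.
(b) From the visible intercepts: no y-intercept at any integer in the box.
(c) Putting this together gives p.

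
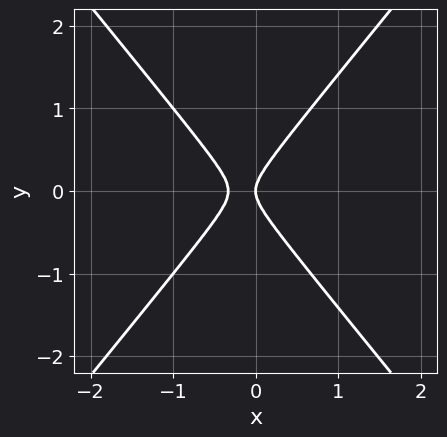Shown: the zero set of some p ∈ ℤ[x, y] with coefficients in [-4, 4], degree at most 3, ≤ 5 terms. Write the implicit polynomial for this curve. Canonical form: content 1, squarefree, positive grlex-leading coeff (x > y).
3*x^2 - 2*y^2 + x

1. deg p = 2.
2. Symmetries: the y ↦ −y reflection is a symmetry, so y appears only in even powers.
3. Against the integer gridlines: it meets the y-axis at y = 0 (among the integer gridlines); it crosses the x-axis at the gridline x = 0.
4. Together with the visible shape, these determine p as stated.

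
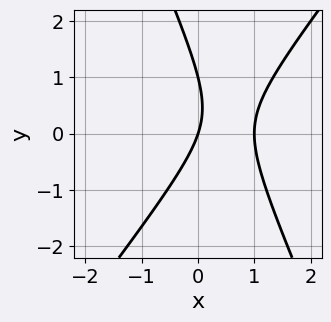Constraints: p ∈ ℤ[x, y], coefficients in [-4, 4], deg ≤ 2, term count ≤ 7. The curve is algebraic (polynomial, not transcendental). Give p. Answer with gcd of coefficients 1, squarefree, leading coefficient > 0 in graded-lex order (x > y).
1. Degree: a generic line meets the curve in up to 2 points, so deg p = 2.
2. Against the integer gridlines: among the integer gridlines, it crosses the x-axis at x ∈ {0, 1}; the y-axis gridline crossings are at y ∈ {0, 1}.
3. Fitting integer coefficients to these (and the overall shape) gives p.

3*x^2 - x*y - y^2 - 3*x + y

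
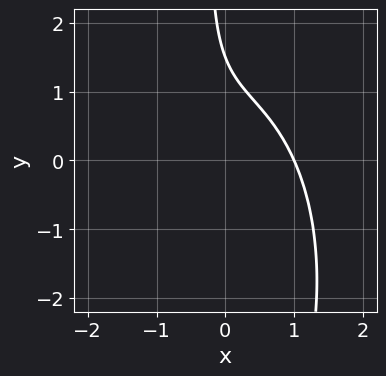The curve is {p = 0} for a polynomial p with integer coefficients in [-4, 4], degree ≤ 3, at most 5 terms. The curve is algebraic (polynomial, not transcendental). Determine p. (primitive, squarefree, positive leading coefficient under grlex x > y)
3*x^3 + x*y^2 + 2*x*y + 2*y - 3

(a) The degree is 3 — a generic line meets the curve in up to 3 points.
(b) Against the integer gridlines: it meets the x-axis at x = 1 (among the integer gridlines).
(c) Matching integer coefficients to the picture gives p.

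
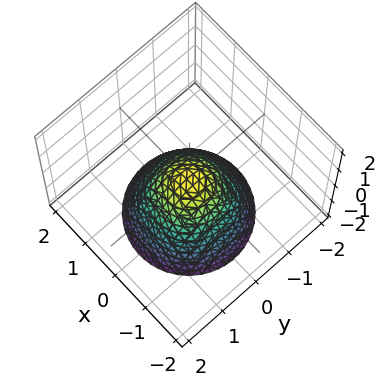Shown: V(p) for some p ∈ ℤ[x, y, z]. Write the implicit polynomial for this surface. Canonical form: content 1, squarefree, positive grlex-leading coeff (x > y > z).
x^2 + y^2 + z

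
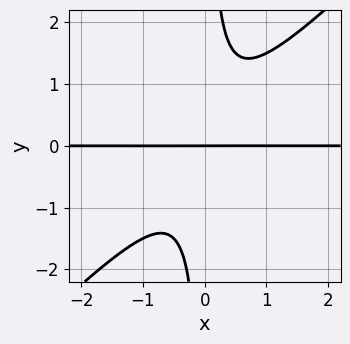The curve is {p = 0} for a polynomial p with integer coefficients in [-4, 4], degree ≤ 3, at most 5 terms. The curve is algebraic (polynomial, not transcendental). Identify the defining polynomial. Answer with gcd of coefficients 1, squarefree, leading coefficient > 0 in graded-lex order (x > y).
2*x^2*y - 2*x*y^2 + y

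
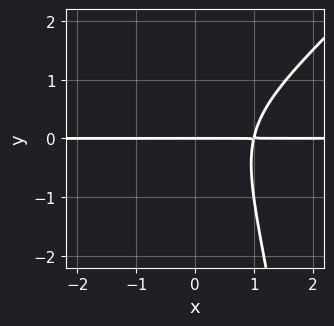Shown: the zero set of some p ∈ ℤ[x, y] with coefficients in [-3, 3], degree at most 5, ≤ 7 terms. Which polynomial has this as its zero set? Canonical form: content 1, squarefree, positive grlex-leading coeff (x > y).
3*x^3*y - 3*x^2*y^2 - 2*y^3 + y^2 - 3*y

(a) The degree is 4 — a generic line meets the curve in up to 4 points.
(b) From the visible intercepts: it crosses the y-axis at the gridline y = 0; every point of the x-axis in the box is on the curve.
(c) The integer polynomial consistent with all of this is the stated p.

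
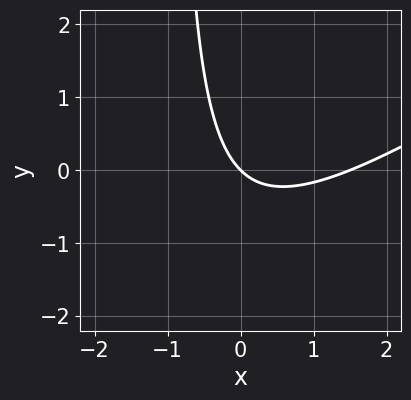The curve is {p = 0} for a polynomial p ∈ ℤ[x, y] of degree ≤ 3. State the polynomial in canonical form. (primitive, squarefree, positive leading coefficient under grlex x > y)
(a) deg p = 2.
(b) Reading off the gridlines: it meets the y-axis at y = 0 (among the integer gridlines); it crosses the x-axis at the gridline x = 0.
(c) Putting this together gives p.

2*x^2 - 3*x*y - 3*x - 3*y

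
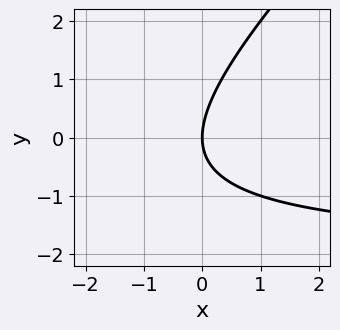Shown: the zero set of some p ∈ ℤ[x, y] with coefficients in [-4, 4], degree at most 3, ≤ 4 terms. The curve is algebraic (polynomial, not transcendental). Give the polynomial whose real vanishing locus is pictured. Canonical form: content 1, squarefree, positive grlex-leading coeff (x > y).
x*y - y^2 + 2*x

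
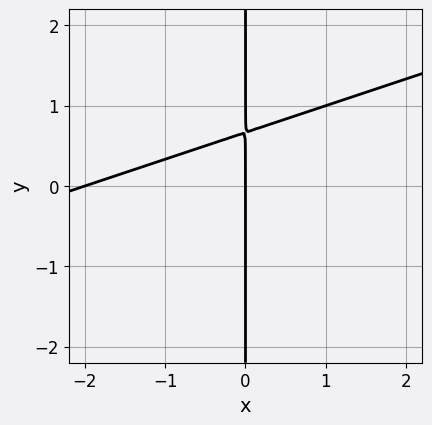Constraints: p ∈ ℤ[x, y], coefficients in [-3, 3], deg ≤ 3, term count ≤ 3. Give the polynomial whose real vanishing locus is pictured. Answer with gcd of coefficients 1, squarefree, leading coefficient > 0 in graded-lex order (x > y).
1. Degree: no degree-1 curve has this shape, so deg p = 2.
2. Against the integer gridlines: the visible y-axis segment lies entirely on the curve; the x-axis gridline crossings are at x ∈ {-2, 0}.
3. These observations pin down the coefficients.

x^2 - 3*x*y + 2*x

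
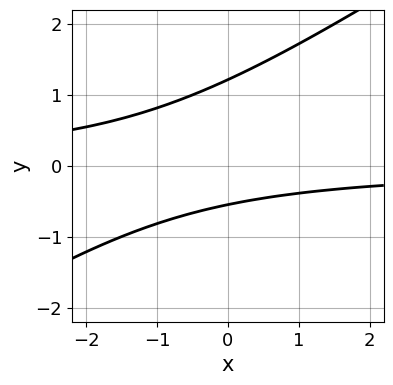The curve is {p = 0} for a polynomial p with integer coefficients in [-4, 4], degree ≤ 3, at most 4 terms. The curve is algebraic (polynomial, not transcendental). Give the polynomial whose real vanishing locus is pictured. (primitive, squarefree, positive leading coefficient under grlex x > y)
The degree is 2 — the shape is more complex than any degree-1 curve.
Reading off the gridlines: it misses every integer gridline on the x-axis.
Fitting integer coefficients to these (and the overall shape) gives p.

2*x*y - 3*y^2 + 2*y + 2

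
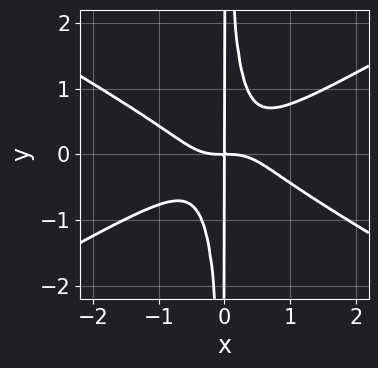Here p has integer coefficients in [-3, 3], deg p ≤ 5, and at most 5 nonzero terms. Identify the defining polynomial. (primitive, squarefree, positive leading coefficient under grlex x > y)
x^4 - 3*x^2*y^2 + x*y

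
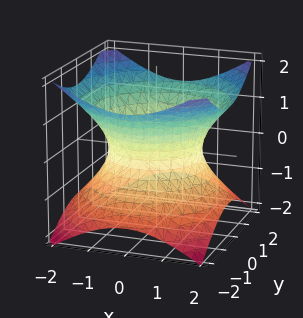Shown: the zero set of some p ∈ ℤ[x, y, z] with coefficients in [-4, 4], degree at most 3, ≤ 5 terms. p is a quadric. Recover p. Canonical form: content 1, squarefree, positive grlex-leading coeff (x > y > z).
2*x^2 + 2*y^2 - 3*z^2 - 3

(a) The degree is 2 — an hourglass — one-sheet hyperboloid; a quadric.
(b) Symmetries: it's symmetric under z → −z, forcing even powers of z; rotational symmetry about the z-axis ⇒ p depends on x, y only through x² + y².
(c) Observable constraints: it misses every integer gridline on the z-axis; a circular section at z = -1 has radius between 1 and 2.
(d) Solving for integer coefficients yields p as stated.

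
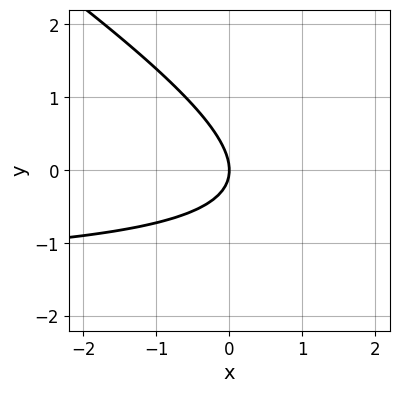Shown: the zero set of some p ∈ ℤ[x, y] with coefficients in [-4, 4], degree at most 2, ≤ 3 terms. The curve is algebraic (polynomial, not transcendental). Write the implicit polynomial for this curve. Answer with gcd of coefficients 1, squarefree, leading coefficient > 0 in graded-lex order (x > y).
2*x*y + 3*y^2 + 3*x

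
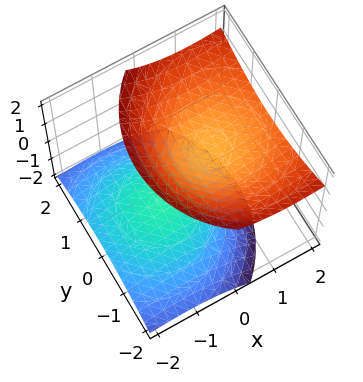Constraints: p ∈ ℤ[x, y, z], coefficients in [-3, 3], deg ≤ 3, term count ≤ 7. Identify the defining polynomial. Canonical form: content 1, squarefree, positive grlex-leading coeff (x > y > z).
1. There are 2 components. They look like related sheets of one shape, so recover p as a whole.
2. deg p = 2. The shape is more complex than any degree-1 surface.
3. Reading off the gridlines: the surface avoids every integer y-axis point in the box; the surface avoids every integer x-axis point in the box.
4. Together with the visible shape, these determine p as stated.

2*x^2 - 3*x*z + 2*y^2 - 3*z^2 + 2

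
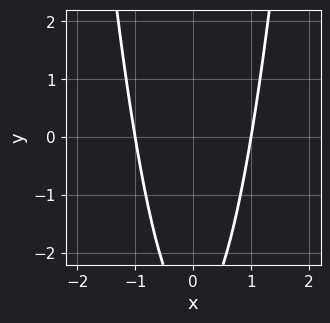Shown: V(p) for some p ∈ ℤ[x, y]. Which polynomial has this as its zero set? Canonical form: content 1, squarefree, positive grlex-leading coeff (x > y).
1. The degree is 2 — a generic line meets the curve in up to 2 points.
2. Symmetries: the x ↦ −x reflection is a symmetry, so x appears only in even powers.
3. From the axis intercepts and sections: no y-intercept at any integer in the box; the x-axis gridline crossings are at x ∈ {-1, 1}.
4. Fitting integer coefficients to these (and the overall shape) gives p.

3*x^2 - y - 3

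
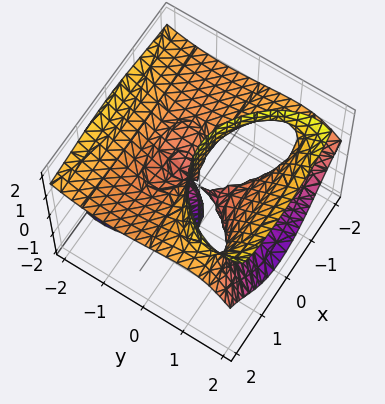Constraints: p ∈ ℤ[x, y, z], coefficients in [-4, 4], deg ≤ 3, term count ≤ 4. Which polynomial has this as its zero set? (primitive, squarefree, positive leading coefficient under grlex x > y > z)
First, the picture has 2 separate pieces.
Then, degree: the shape is more complex than any degree-2 surface, so deg p = 3.
Next, from the visible intercepts: the visible z-axis segment lies entirely on the surface; it meets the y-axis at y = 0 (among the integer gridlines).
Finally, solving for integer coefficients yields p as stated.

3*x^2*z + y^3 - 2*y*z^2 - 3*x^2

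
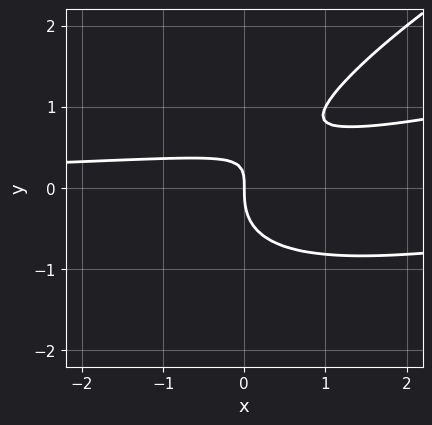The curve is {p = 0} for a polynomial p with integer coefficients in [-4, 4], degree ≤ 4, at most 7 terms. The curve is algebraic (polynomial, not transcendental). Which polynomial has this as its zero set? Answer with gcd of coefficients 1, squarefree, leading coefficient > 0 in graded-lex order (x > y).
x^2*y - 3*x*y^2 + 3*y^3 - 3*x*y + 2*x

deg p = 3. A generic line meets the curve in up to 3 points.
Reading off the gridlines: it meets the y-axis at y = 0 (among the integer gridlines); it crosses the x-axis at the gridline x = 0.
Assembling these constraints gives the stated polynomial.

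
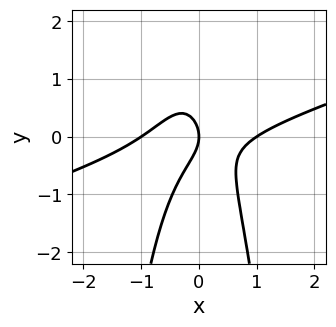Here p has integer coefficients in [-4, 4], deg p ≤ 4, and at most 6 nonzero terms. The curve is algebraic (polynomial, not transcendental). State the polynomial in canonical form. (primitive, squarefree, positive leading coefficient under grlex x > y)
x^3 - 3*x^2*y - y^2 - x

(a) Degree: a generic line meets the curve in up to 3 points, so deg p = 3.
(b) Observable constraints: among the integer gridlines, it crosses the x-axis at x ∈ {-1, 0, 1}; it meets the y-axis at y = 0 (among the integer gridlines).
(c) The integer polynomial consistent with all of this is the stated p.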